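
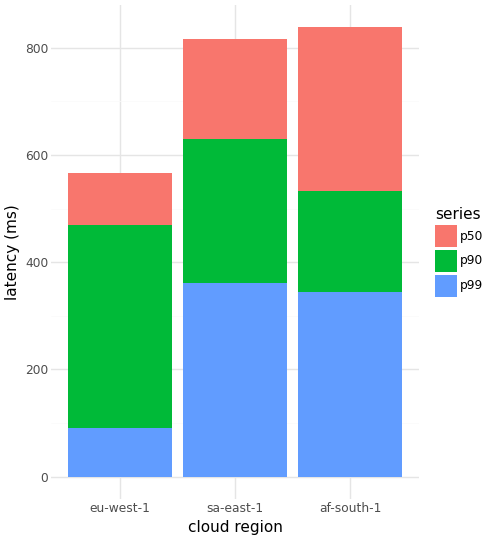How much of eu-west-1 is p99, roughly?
≈ 100

p99 top ≈ 100, bottom ≈ 0; segment ≈ 100.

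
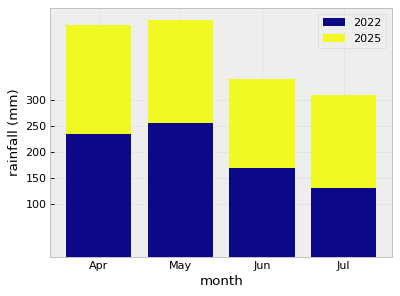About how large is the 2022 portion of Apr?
≈ 250

2022 top ≈ 250, bottom ≈ 0; segment ≈ 250.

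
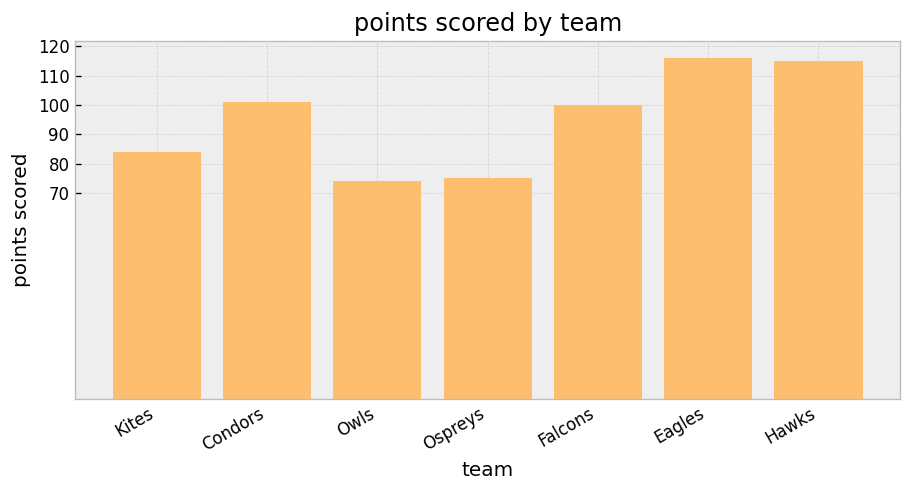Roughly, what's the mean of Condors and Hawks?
≈ 110

(100 + 120) / 2 ≈ 110.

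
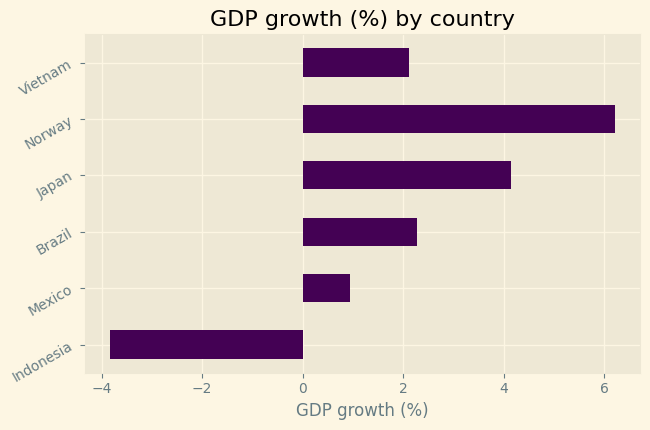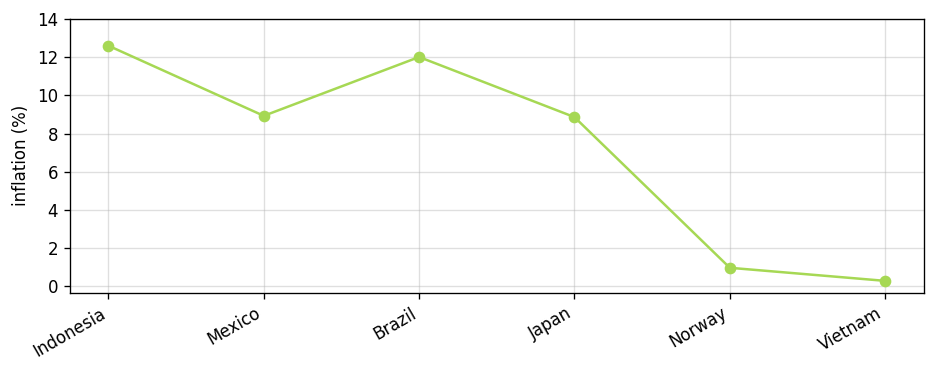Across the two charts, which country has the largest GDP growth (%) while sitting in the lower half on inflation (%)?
Norway

Chart 2 median inflation (%) ≈ 8; below-median countries: Japan, Norway, Vietnam. Among those, Norway has the highest GDP growth (%) (≈ 6).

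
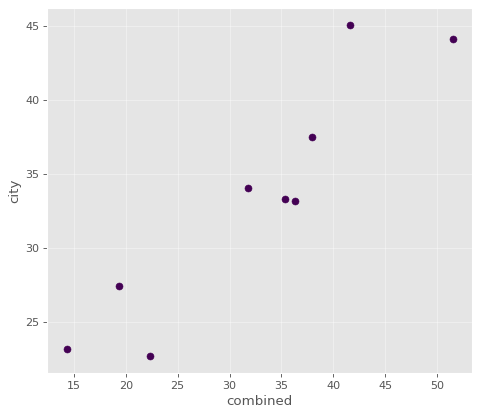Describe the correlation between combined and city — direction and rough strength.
Points are positively correlated; strong (|r| ≈ 0.9).

positive, strong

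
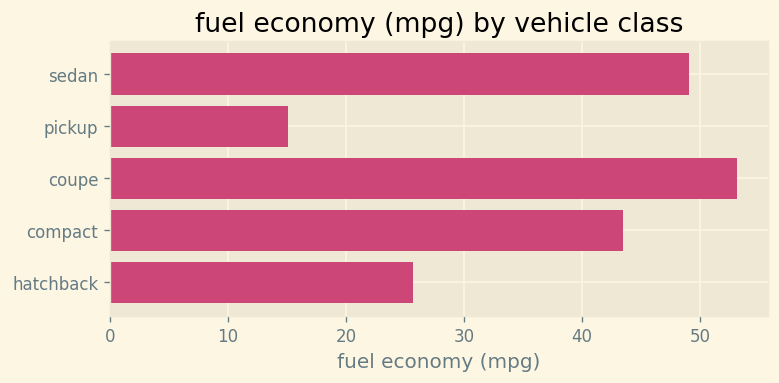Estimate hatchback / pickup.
≈ 1.67×

hatchback ≈ 25, pickup ≈ 15; 25/15 ≈ 1.67.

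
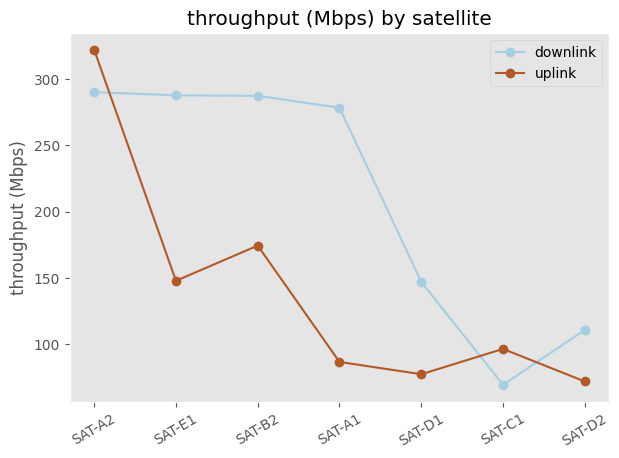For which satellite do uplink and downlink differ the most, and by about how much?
SAT-A1: uplink ≈ 75, downlink ≈ 275 → gap ≈ 200. Next-largest (SAT-E1) is only ≈ 150.

SAT-A1, ≈ 200 Mbps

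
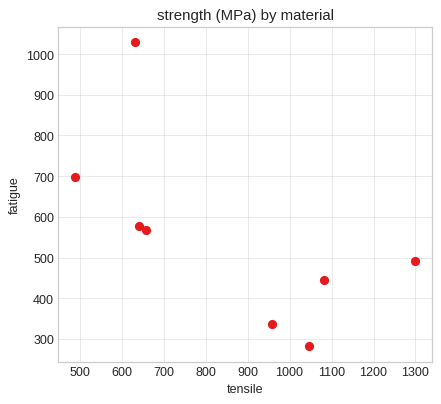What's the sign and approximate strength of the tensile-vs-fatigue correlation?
Points are negatively correlated; moderate (|r| ≈ 0.6).

negative, moderate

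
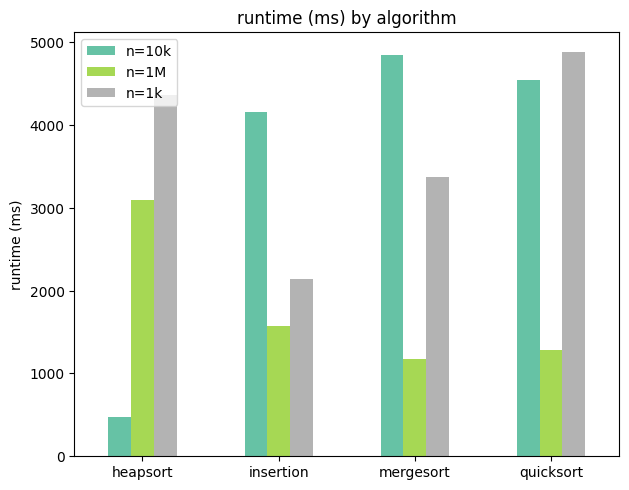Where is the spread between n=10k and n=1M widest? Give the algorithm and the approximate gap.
mergesort, ≈ 4000 ms

mergesort: n=10k ≈ 5000, n=1M ≈ 1000 → gap ≈ 4000. Next-largest (quicksort) is only ≈ 3000.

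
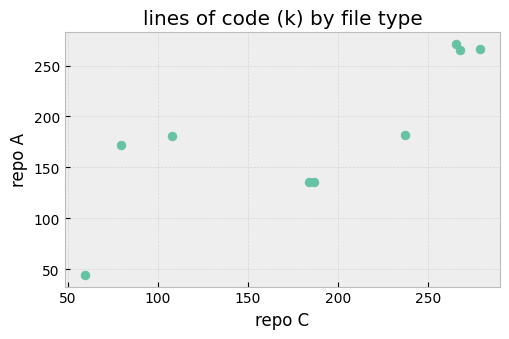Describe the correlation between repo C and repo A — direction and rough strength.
Points are positively correlated; strong (|r| ≈ 0.8).

positive, strong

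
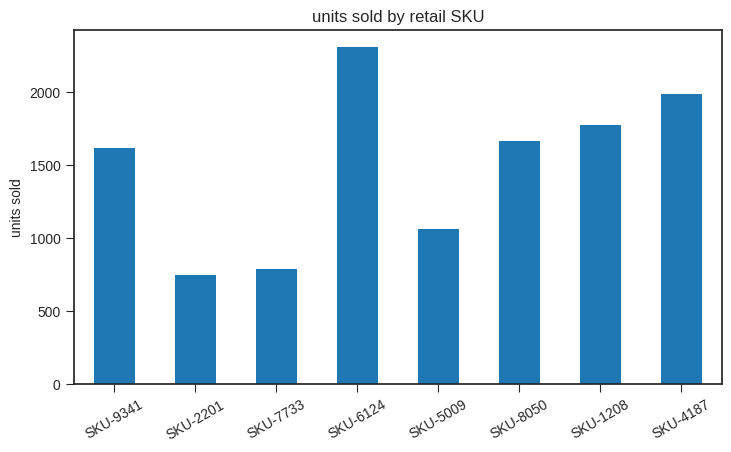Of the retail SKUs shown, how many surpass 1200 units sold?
5

Above 1200: SKU-9341, SKU-6124, SKU-8050, SKU-1208, SKU-4187.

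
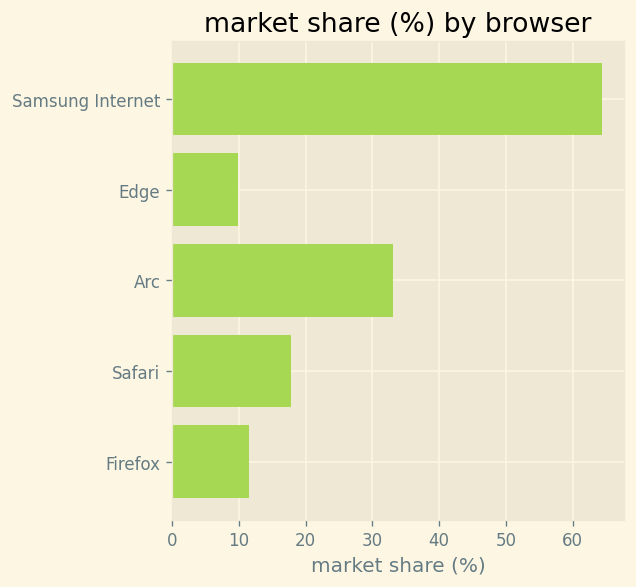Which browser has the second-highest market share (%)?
Arc

Top 3: Samsung Internet ≈ 60, Arc ≈ 30, Safari ≈ 20.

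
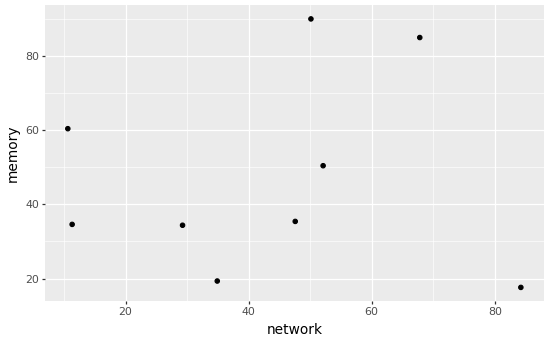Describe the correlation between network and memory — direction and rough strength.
no clear correlation

Points are roughly uncorrelated; weak (|r| ≈ 0.1).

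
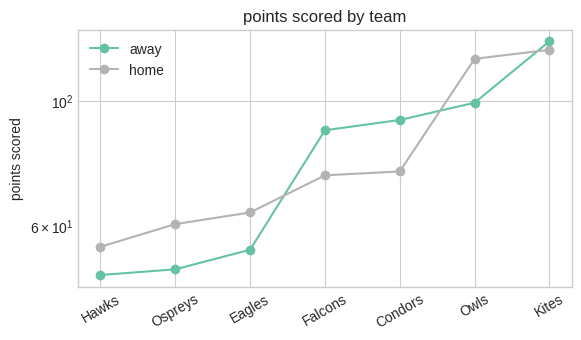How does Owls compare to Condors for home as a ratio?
≈ 1.71×

Owls ≈ 120, Condors ≈ 70; 120/70 ≈ 1.71.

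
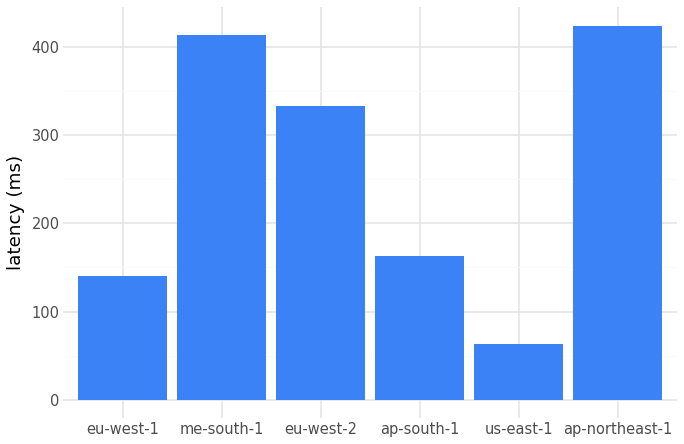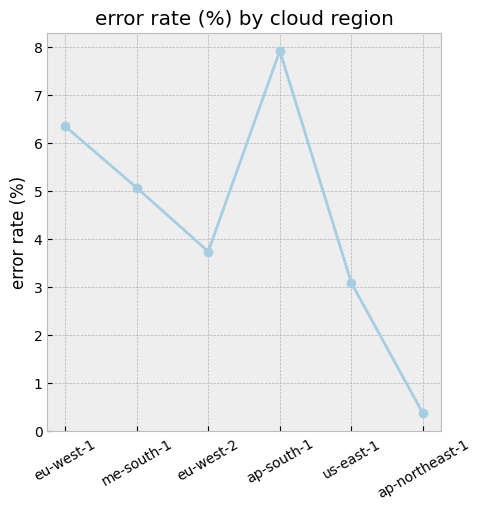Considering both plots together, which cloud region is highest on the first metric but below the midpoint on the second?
Chart 2 median error rate (%) ≈ 4; below-median cloud regions: eu-west-2, us-east-1, ap-northeast-1. Among those, ap-northeast-1 has the highest latency (ms) (≈ 400).

ap-northeast-1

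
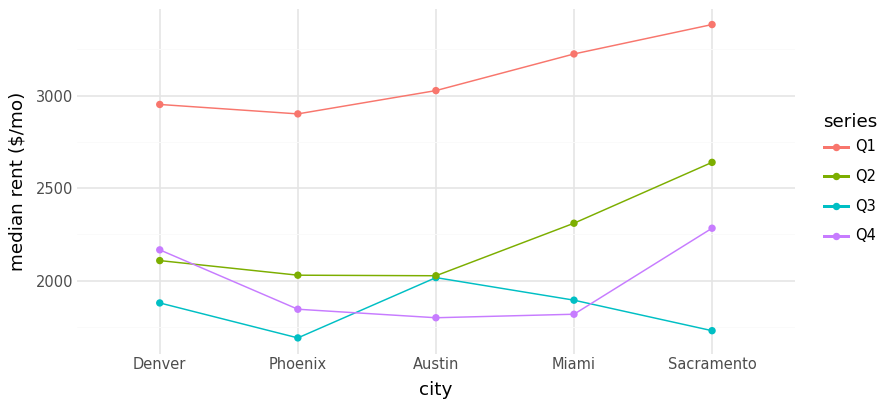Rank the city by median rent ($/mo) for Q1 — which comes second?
Miami

Top 3 for Q1: Sacramento ≈ 3400, Miami ≈ 3200, Austin ≈ 3000.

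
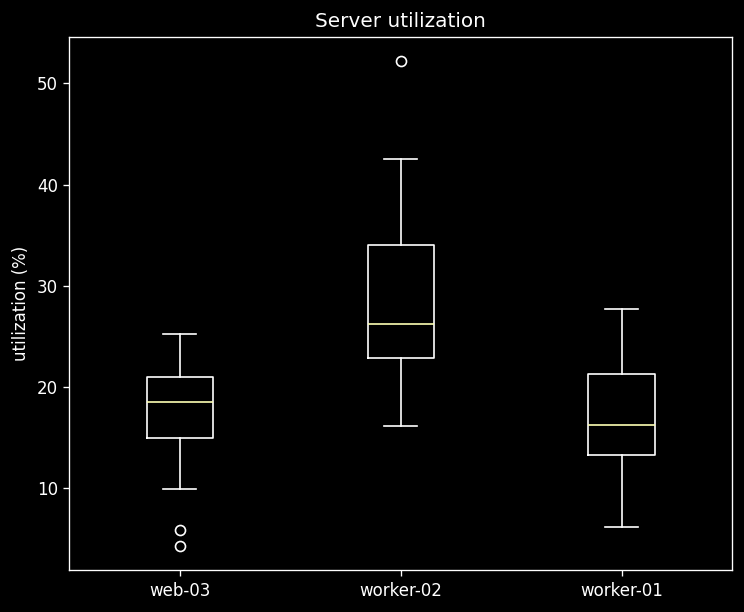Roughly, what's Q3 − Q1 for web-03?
≈ 6

Q3 ≈ 21, Q1 ≈ 15; IQR ≈ 6.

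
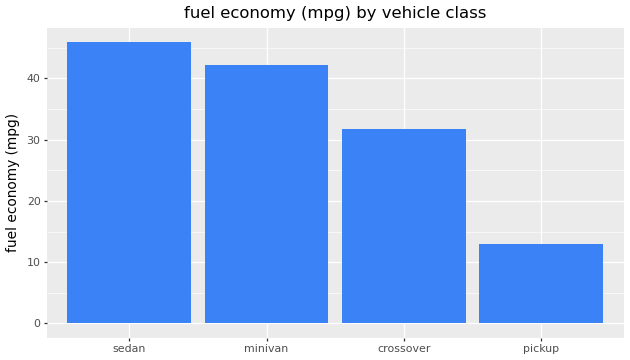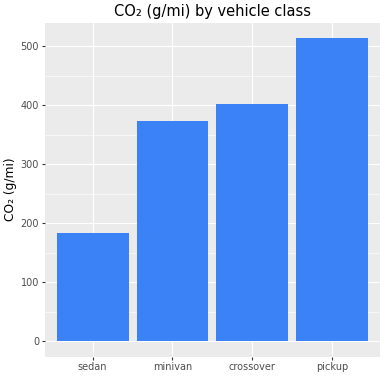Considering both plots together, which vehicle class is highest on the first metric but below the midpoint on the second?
sedan

Chart 2 median CO₂ (g/mi) ≈ 400; below-median vehicle classes: sedan, minivan. Among those, sedan has the highest fuel economy (mpg) (≈ 45).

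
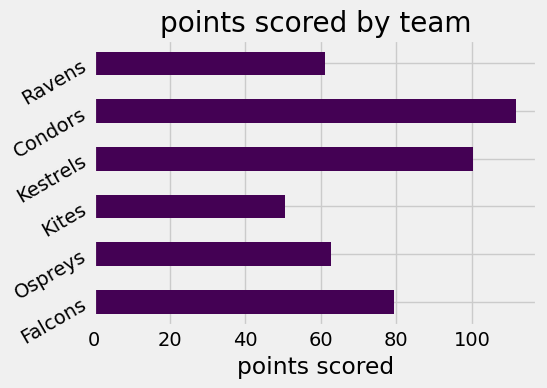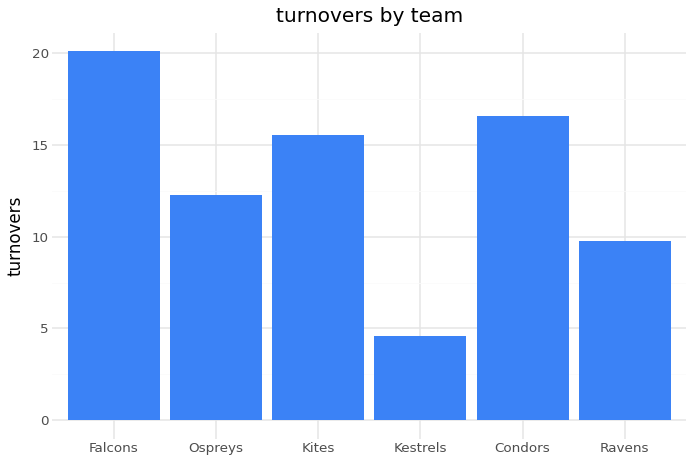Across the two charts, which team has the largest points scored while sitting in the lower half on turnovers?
Chart 2 median turnovers ≈ 14; below-median teams: Ospreys, Kestrels, Ravens. Among those, Kestrels has the highest points scored (≈ 100).

Kestrels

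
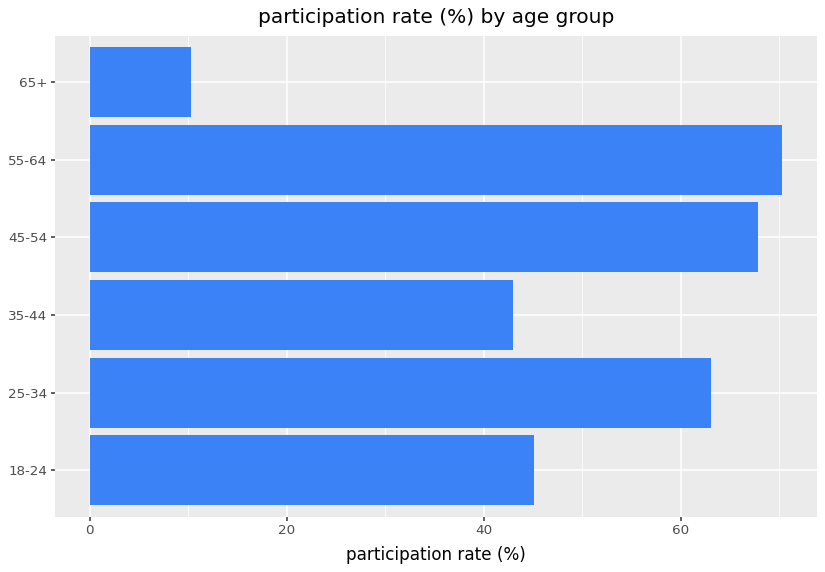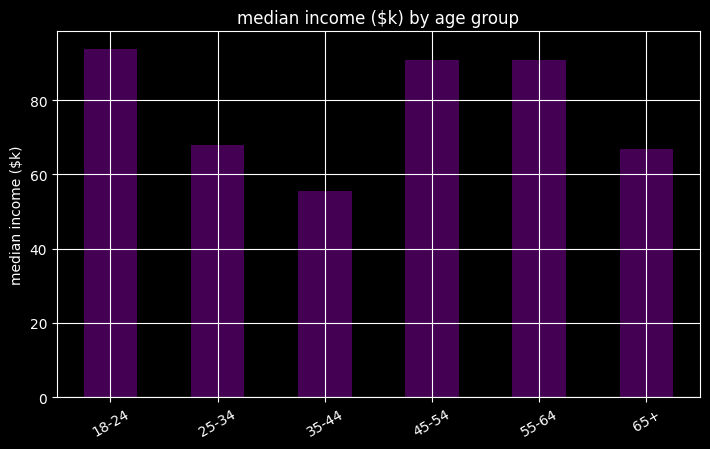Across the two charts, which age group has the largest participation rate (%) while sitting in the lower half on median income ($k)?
Chart 2 median median income ($k) ≈ 80; below-median age groups: 25-34, 35-44, 65+. Among those, 25-34 has the highest participation rate (%) (≈ 60).

25-34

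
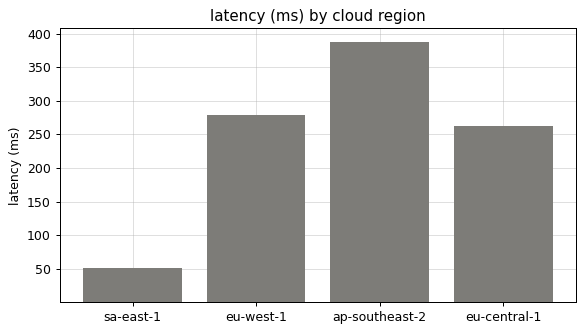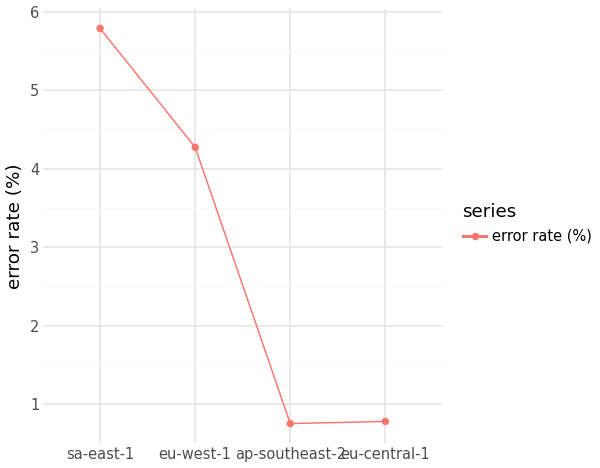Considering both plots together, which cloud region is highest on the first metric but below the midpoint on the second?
Chart 2 median error rate (%) ≈ 3; below-median cloud regions: ap-southeast-2, eu-central-1. Among those, ap-southeast-2 has the highest latency (ms) (≈ 400).

ap-southeast-2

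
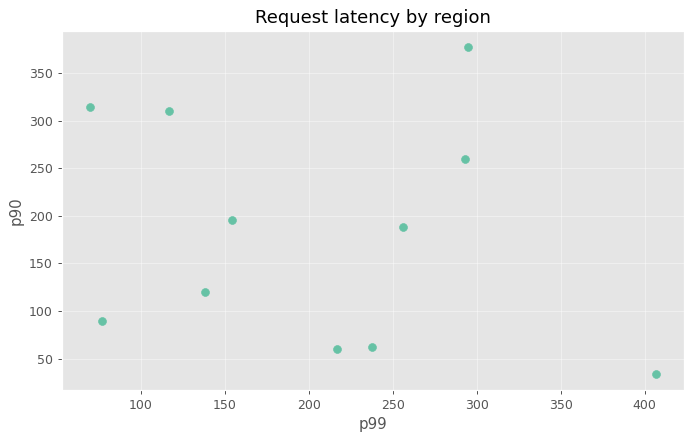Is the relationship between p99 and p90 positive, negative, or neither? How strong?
no clear correlation

Points are roughly uncorrelated; weak (|r| ≈ 0.2).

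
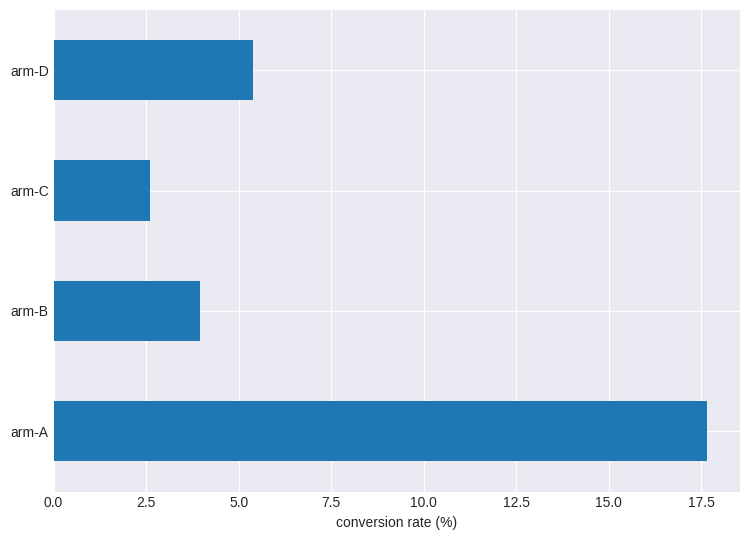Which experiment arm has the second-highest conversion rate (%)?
arm-D

Top 3: arm-A ≈ 18, arm-D ≈ 6, arm-B ≈ 4.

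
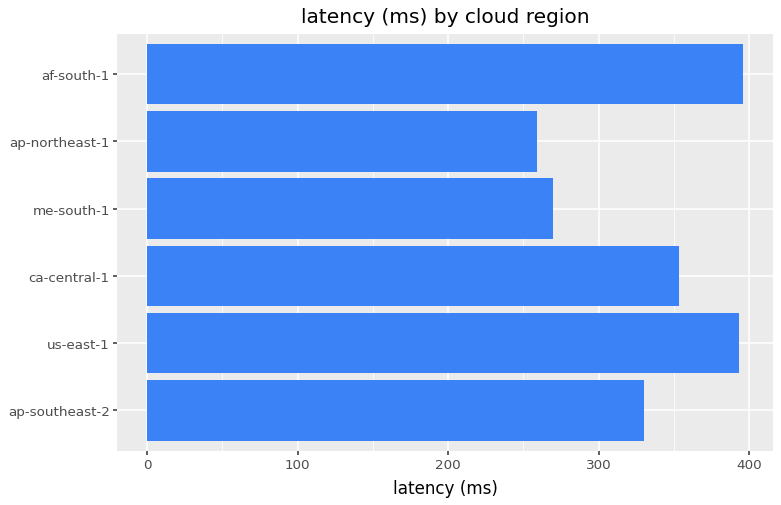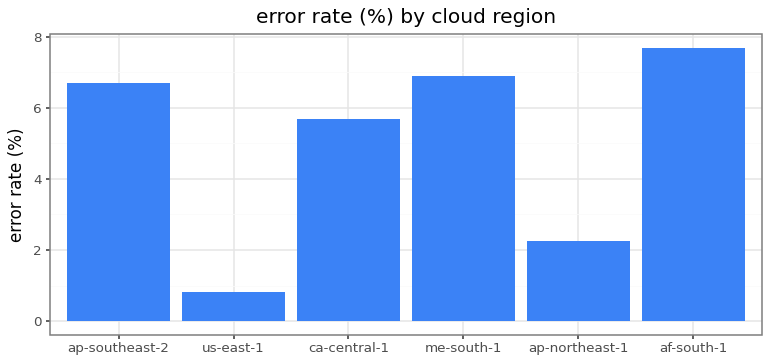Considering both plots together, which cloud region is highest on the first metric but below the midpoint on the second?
Chart 2 median error rate (%) ≈ 6; below-median cloud regions: us-east-1, ca-central-1, ap-northeast-1. Among those, us-east-1 has the highest latency (ms) (≈ 400).

us-east-1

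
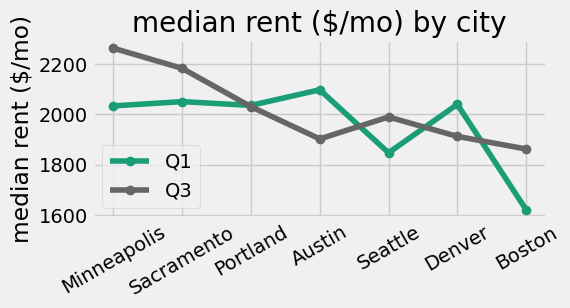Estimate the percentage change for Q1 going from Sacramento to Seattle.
≈ -10%

Sacramento ≈ 2000, Seattle ≈ 1800; (1800 − 2000) / 2000 ≈ -10%.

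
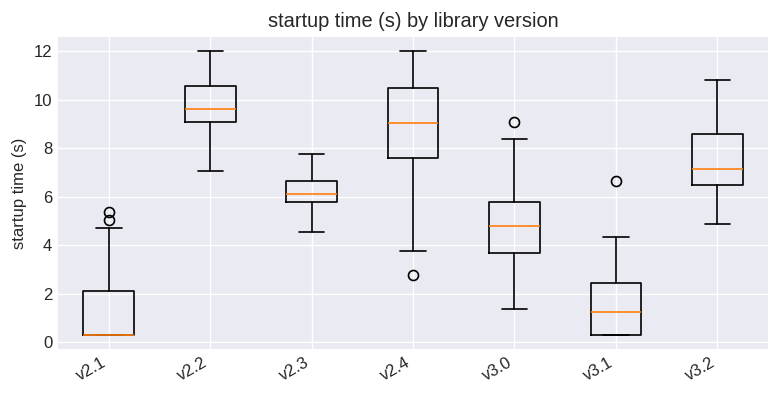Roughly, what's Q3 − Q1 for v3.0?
Q3 ≈ 6, Q1 ≈ 4; IQR ≈ 2.

≈ 2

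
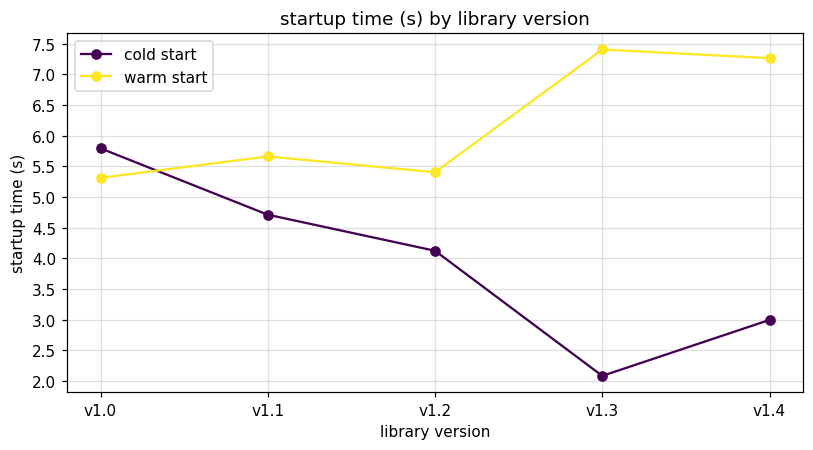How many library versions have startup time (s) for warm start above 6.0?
Above 6.0: v1.3, v1.4.

2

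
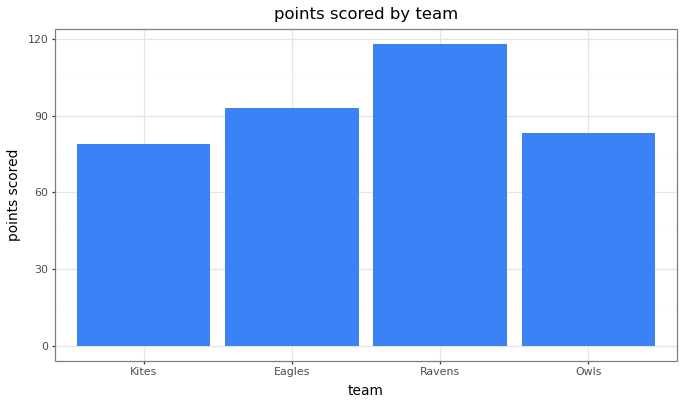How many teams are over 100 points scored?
1

Above 100: Ravens.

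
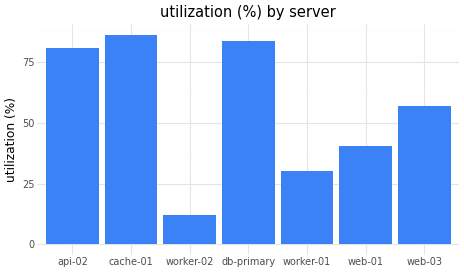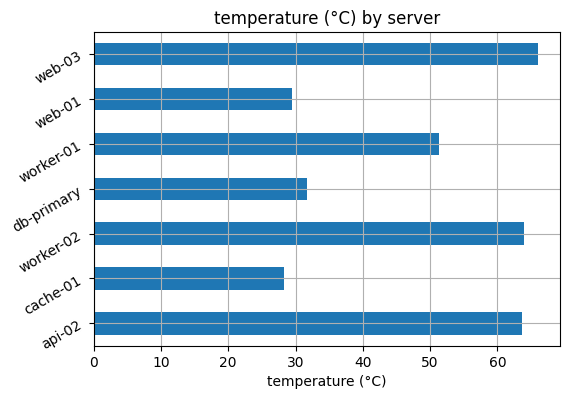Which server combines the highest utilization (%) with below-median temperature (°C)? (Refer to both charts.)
cache-01

Chart 2 median temperature (°C) ≈ 50; below-median servers: cache-01, db-primary, web-01. Among those, cache-01 has the highest utilization (%) (≈ 90).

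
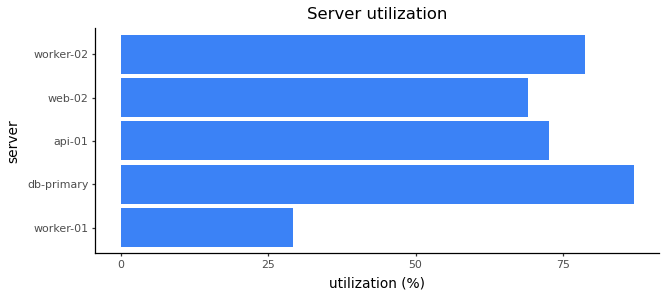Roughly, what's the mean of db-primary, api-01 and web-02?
(90 + 70 + 70) / 3 ≈ 77.

≈ 77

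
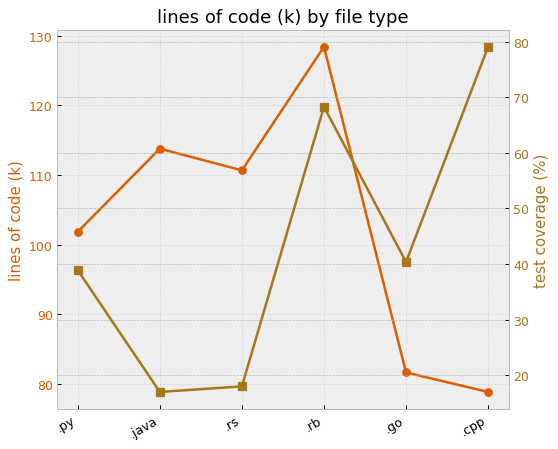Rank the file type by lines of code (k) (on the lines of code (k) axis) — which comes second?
.java

Top 3 (on the lines of code (k) axis): .rb ≈ 130, .java ≈ 115, .rs ≈ 110.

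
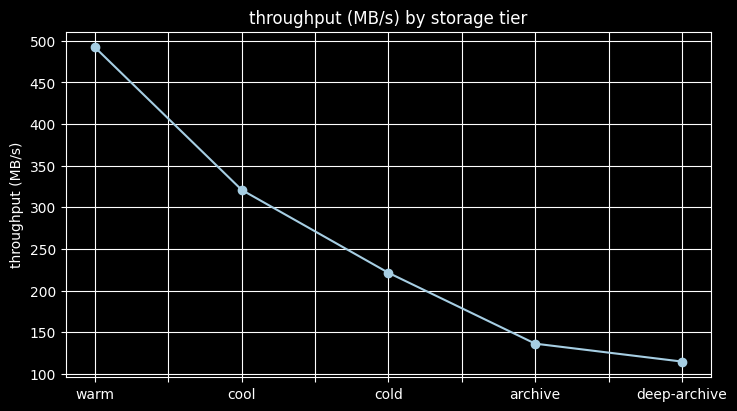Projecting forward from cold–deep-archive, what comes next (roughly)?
Last three: 200, 150, 100 → slope ≈ -50/step → next ≈ 50.

≈ 50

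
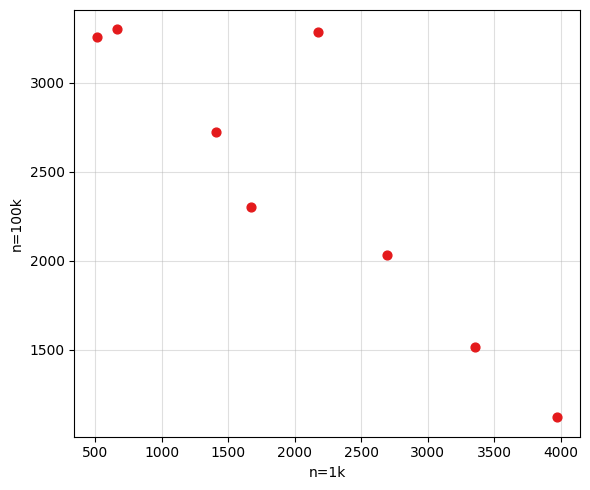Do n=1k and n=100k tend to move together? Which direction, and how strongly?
negative, strong

Points are negatively correlated; strong (|r| ≈ 0.9).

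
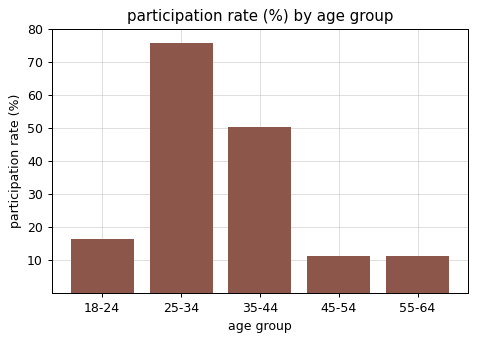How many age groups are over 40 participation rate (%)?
Above 40: 25-34, 35-44.

2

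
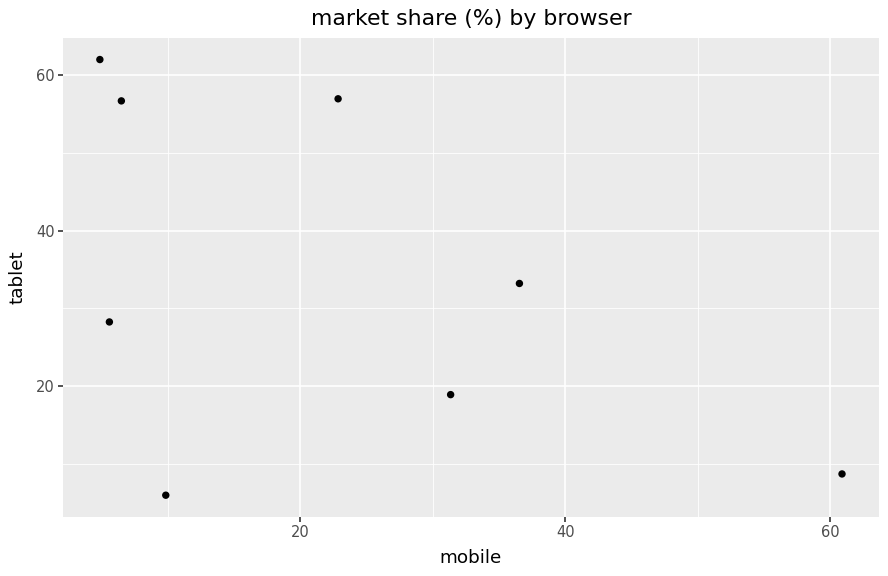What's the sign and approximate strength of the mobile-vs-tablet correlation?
Points are negatively correlated; moderate (|r| ≈ 0.5).

negative, moderate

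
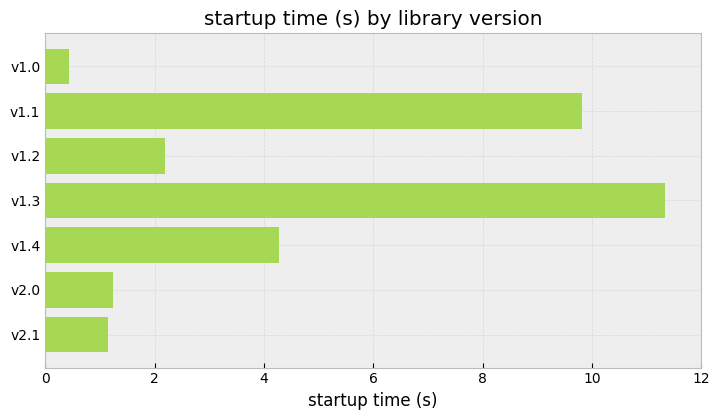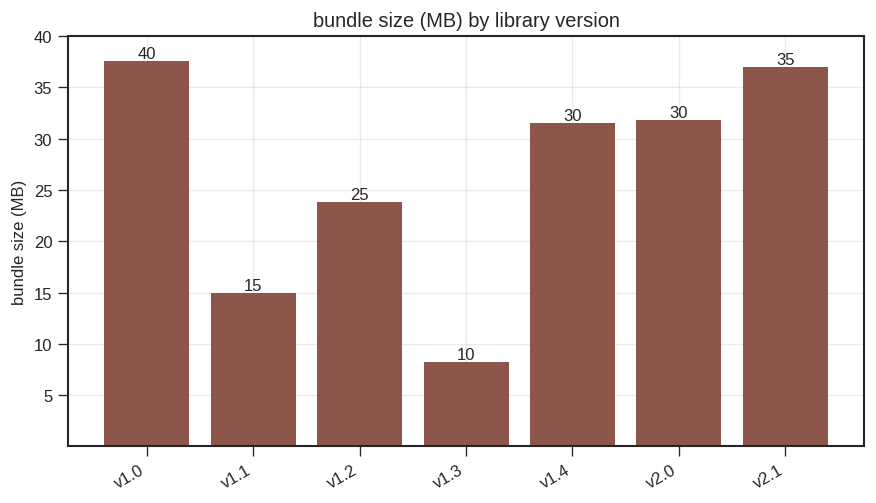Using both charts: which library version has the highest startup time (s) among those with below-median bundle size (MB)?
Chart 2 median bundle size (MB) ≈ 30; below-median library versions: v1.1, v1.2, v1.3. Among those, v1.3 has the highest startup time (s) (≈ 12).

v1.3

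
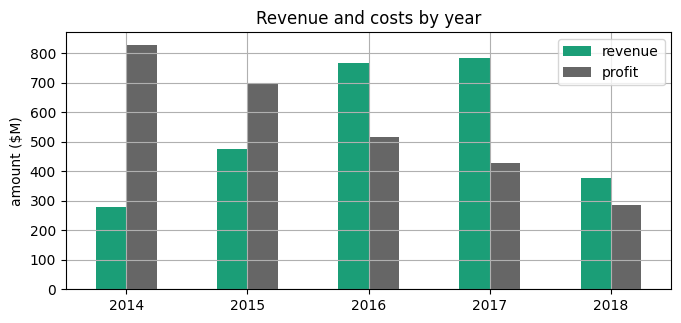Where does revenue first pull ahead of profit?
2016

2015: revenue ≈ 500 vs profit ≈ 700 (not yet); 2016: revenue ≈ 800 vs profit ≈ 500 (first crossover).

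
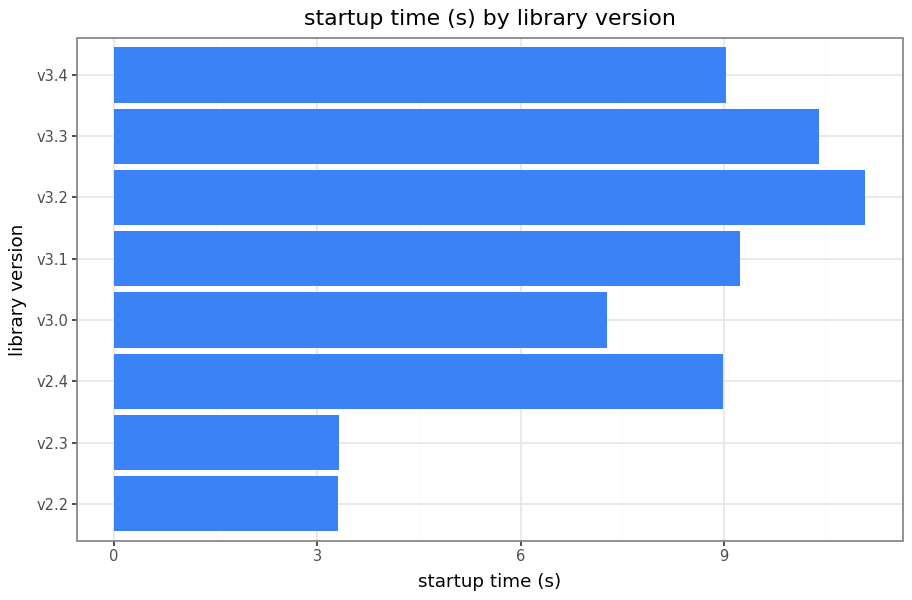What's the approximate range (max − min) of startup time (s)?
Max v3.2 ≈ 11, min v2.2 ≈ 3; range ≈ 8.

≈ 8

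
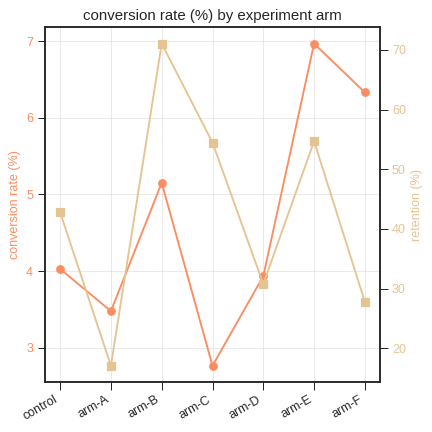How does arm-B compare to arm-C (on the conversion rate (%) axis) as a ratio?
≈ 1.67×

arm-B ≈ 5.0, arm-C ≈ 3.0; 5.0/3.0 ≈ 1.67.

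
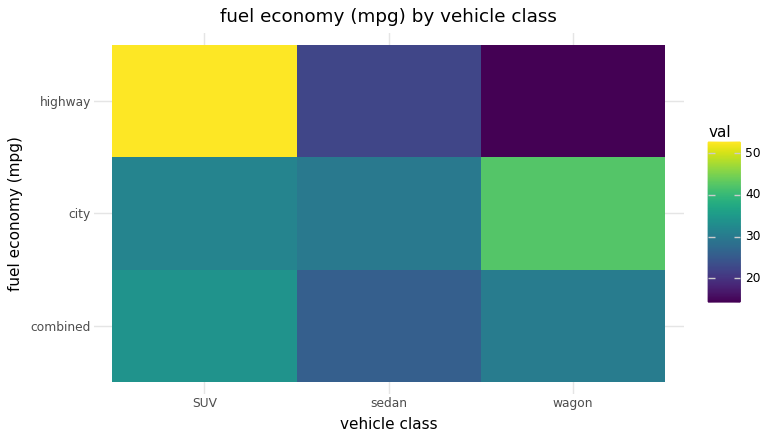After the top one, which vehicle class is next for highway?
Top 3 for highway: SUV ≈ 55, sedan ≈ 20, wagon ≈ 15.

sedan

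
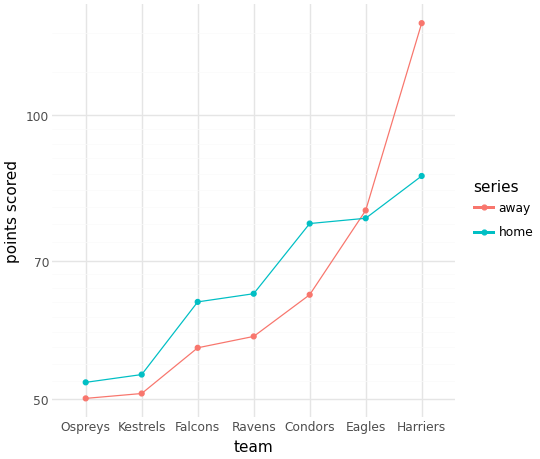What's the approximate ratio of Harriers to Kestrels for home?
≈ 1.8×

Harriers ≈ 90, Kestrels ≈ 50; 90/50 ≈ 1.8.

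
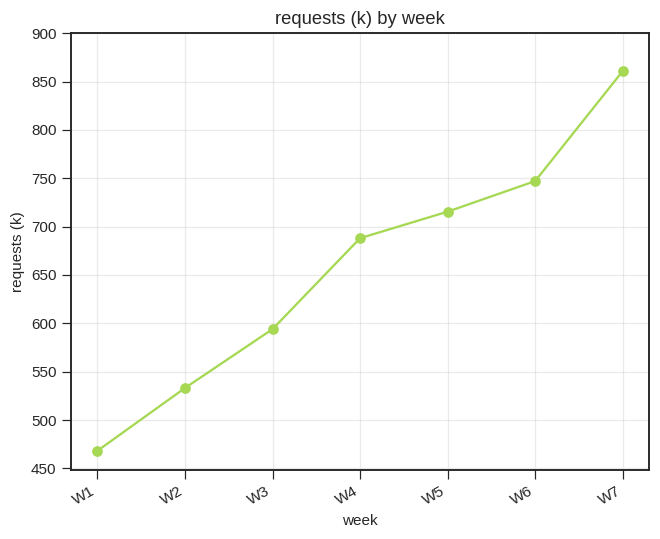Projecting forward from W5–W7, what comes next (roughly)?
Last three: 700, 750, 850 → slope ≈ 75/step → next ≈ 925.

≈ 925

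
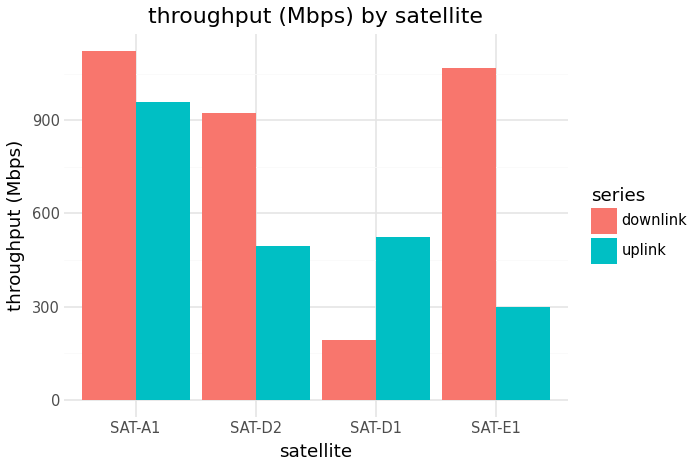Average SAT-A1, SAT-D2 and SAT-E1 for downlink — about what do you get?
≈ 1033

(1100 + 900 + 1100) / 3 ≈ 1033.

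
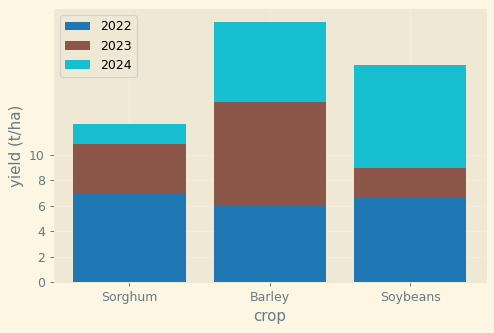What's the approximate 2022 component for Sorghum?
≈ 6

2022 top ≈ 6, bottom ≈ 0; segment ≈ 6.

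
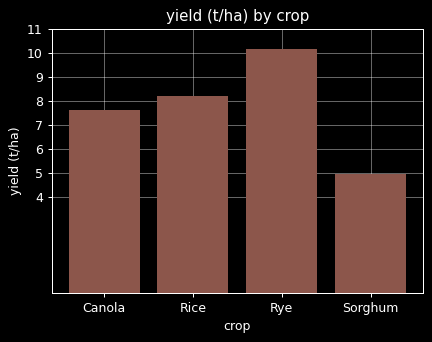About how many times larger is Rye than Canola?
≈ 1.25×

Rye ≈ 10, Canola ≈ 8; 10/8 ≈ 1.25.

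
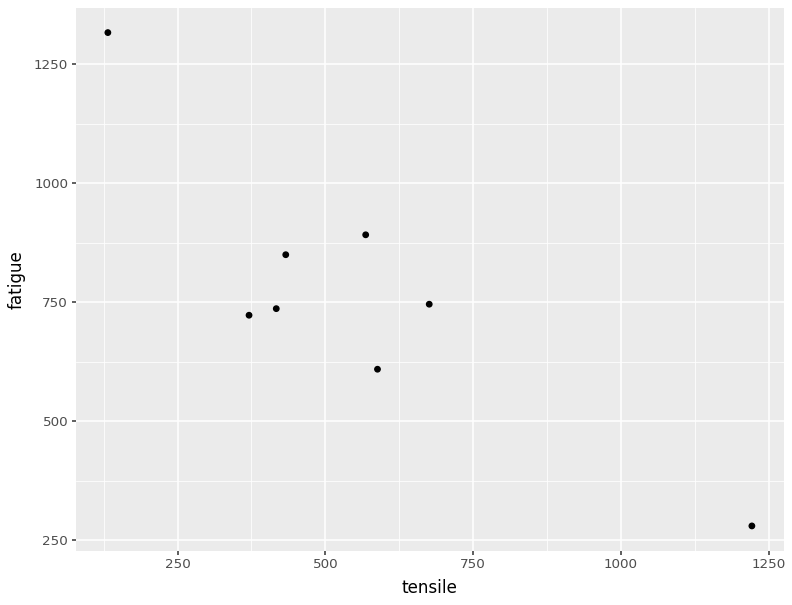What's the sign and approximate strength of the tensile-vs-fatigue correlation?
negative, strong

Points are negatively correlated; strong (|r| ≈ 0.9).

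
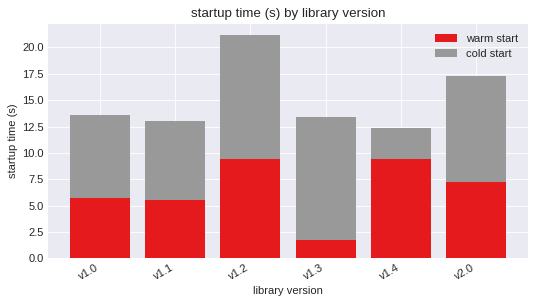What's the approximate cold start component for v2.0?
≈ 10

cold start top ≈ 18, bottom ≈ 8; segment ≈ 10.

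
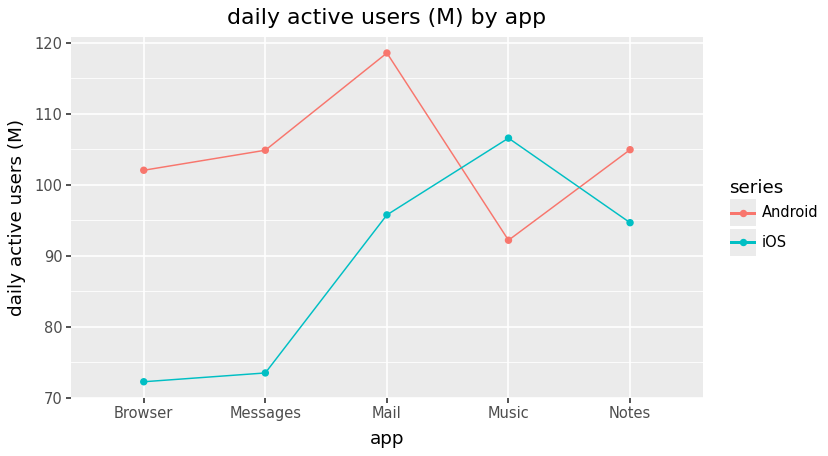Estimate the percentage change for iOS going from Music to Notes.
≈ -9.5%

Music ≈ 105, Notes ≈ 95; (95 − 105) / 105 ≈ -9.5%.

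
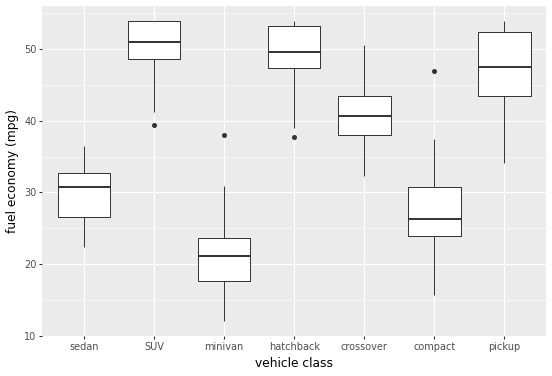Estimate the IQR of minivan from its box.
Q3 ≈ 25, Q1 ≈ 20; IQR ≈ 5.

≈ 5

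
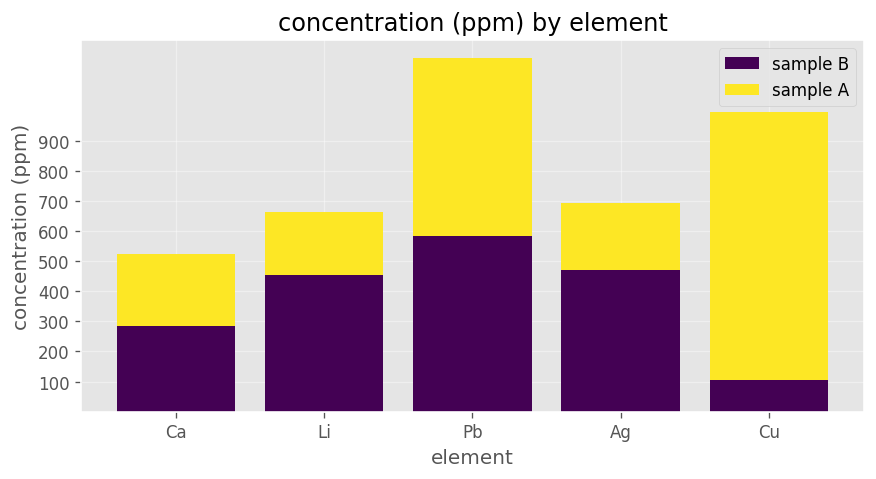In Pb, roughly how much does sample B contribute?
≈ 600

sample B top ≈ 600, bottom ≈ 0; segment ≈ 600.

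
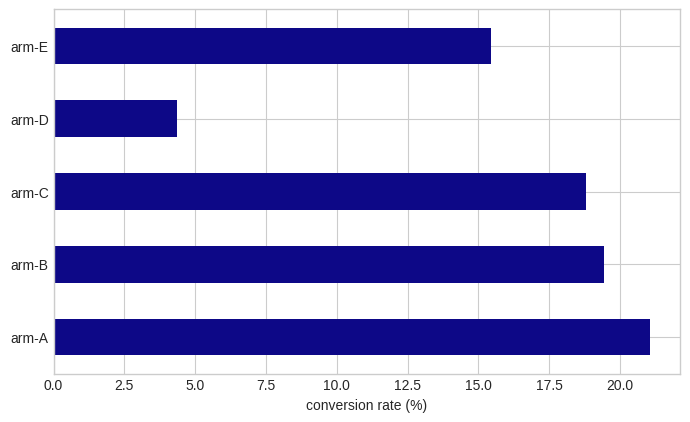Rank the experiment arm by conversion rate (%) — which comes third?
Top 4: arm-A ≈ 22, arm-B ≈ 20, arm-C ≈ 18, arm-E ≈ 16.

arm-C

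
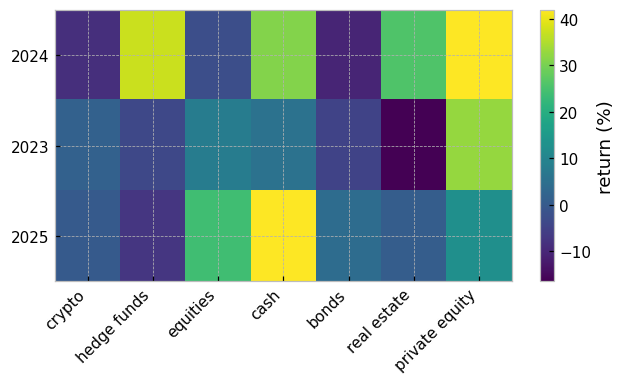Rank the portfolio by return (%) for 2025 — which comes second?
Top 3 for 2025: cash ≈ 40, equities ≈ 25, private equity ≈ 10.

equities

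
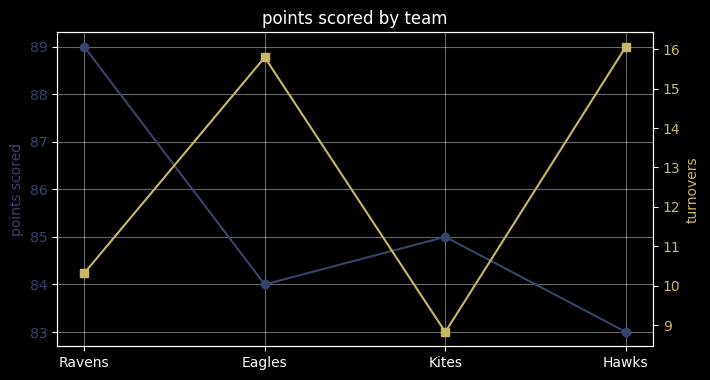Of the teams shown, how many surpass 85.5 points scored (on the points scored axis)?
1

Above 85.5: Ravens.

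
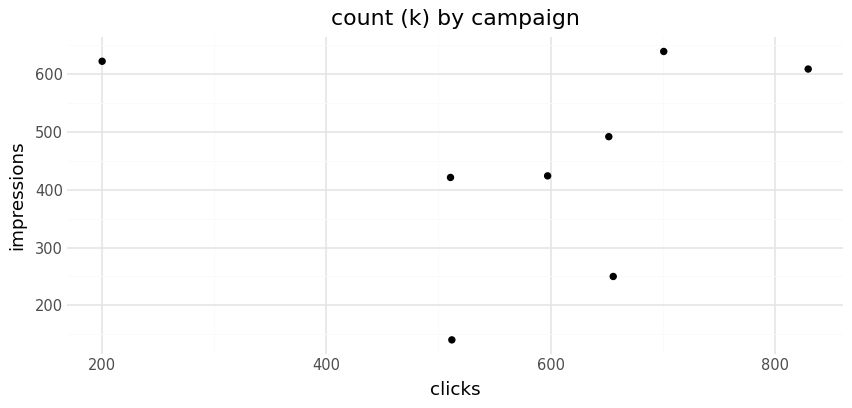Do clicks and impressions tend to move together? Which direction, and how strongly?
Points are roughly uncorrelated; weak (|r| ≈ 0.0).

no clear correlation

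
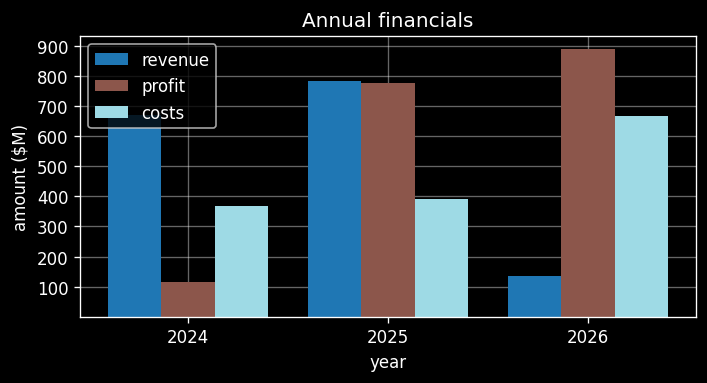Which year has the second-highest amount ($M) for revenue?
Top 3 for revenue: 2025 ≈ 800, 2024 ≈ 700, 2026 ≈ 100.

2024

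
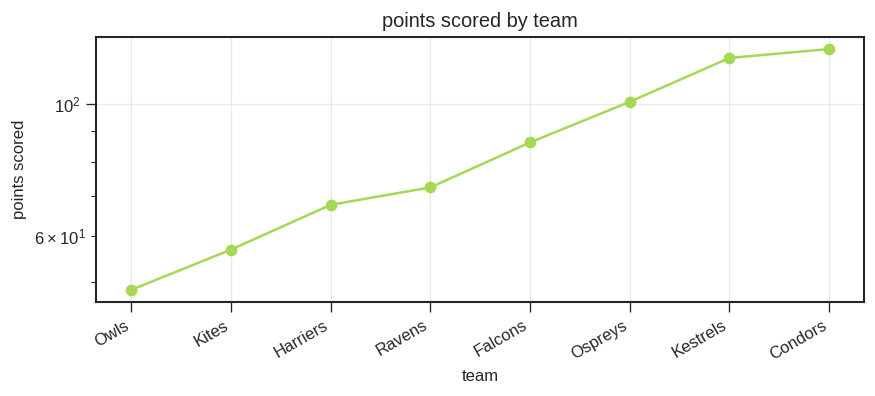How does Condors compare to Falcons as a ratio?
Condors ≈ 120, Falcons ≈ 90; 120/90 ≈ 1.33.

≈ 1.33×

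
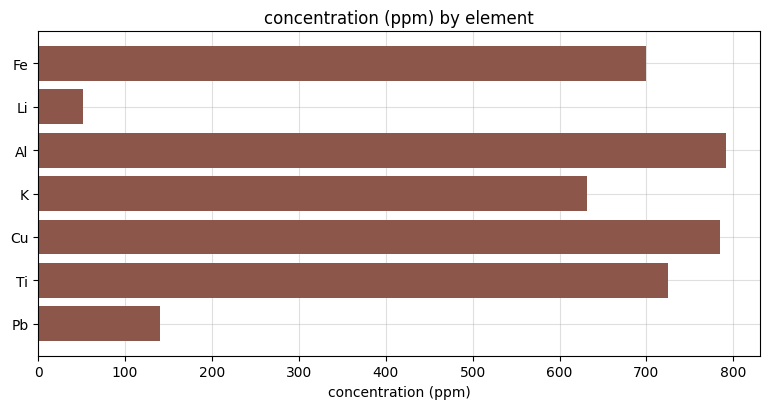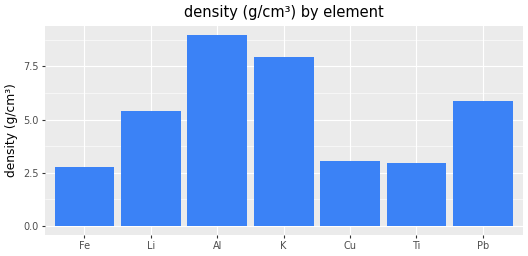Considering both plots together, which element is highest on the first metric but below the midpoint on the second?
Chart 2 median density (g/cm³) ≈ 5; below-median elements: Fe, Cu, Ti. Among those, Cu has the highest concentration (ppm) (≈ 800).

Cu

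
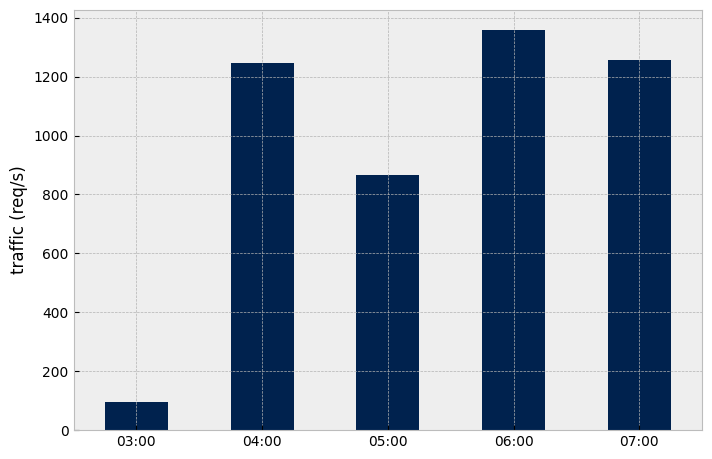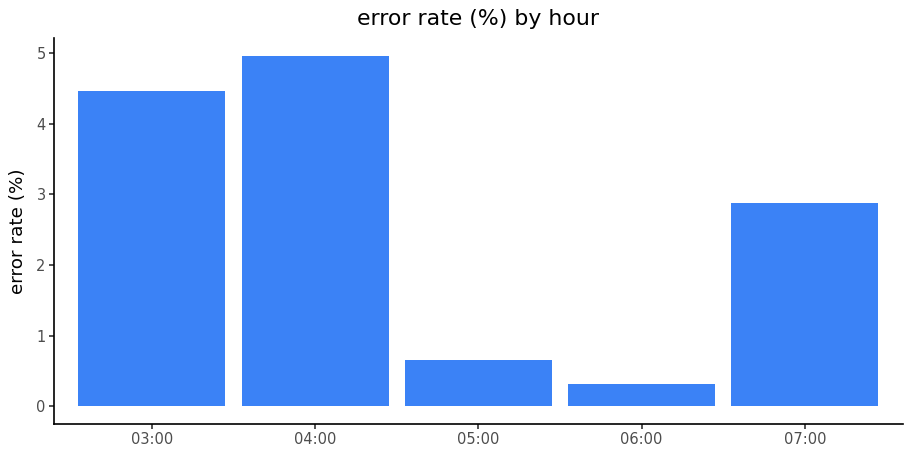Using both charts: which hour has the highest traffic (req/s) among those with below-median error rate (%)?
Chart 2 median error rate (%) ≈ 3; below-median hours: 05:00, 06:00. Among those, 06:00 has the highest traffic (req/s) (≈ 1400).

06:00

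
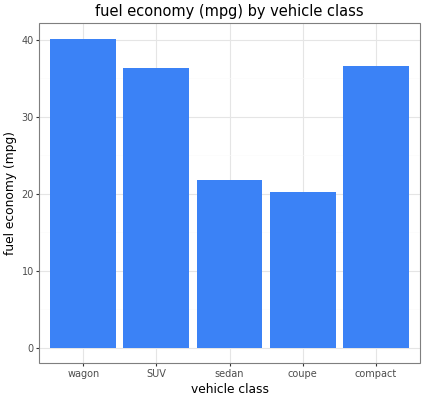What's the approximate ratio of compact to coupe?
≈ 1.75×

compact ≈ 35, coupe ≈ 20; 35/20 ≈ 1.75.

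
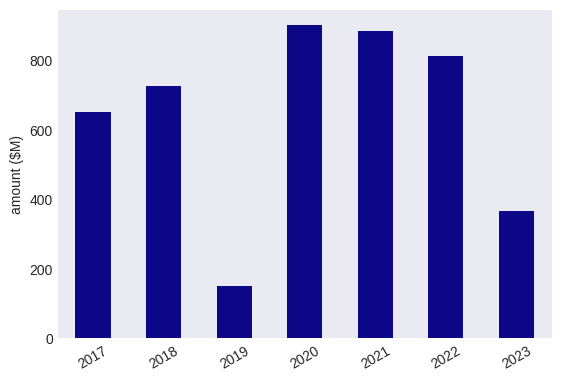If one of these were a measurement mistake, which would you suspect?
2019 ≈ 200; the rest sit between ≈ 400 and ≈ 900.

2019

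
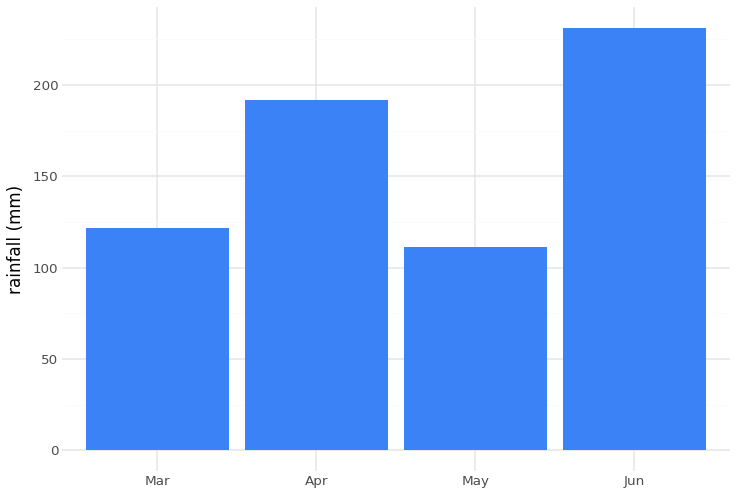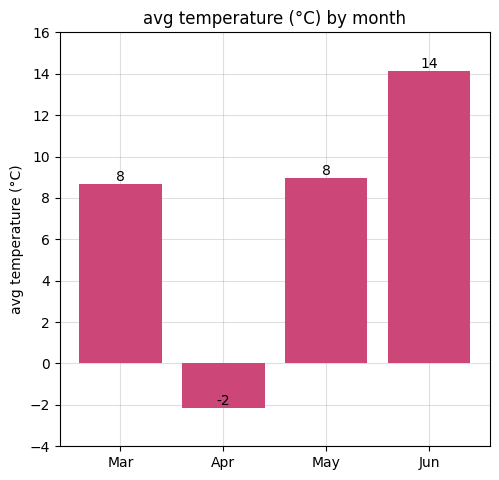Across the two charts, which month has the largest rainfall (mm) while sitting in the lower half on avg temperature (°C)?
Apr

Chart 2 median avg temperature (°C) ≈ 8; below-median months: Mar, Apr. Among those, Apr has the highest rainfall (mm) (≈ 200).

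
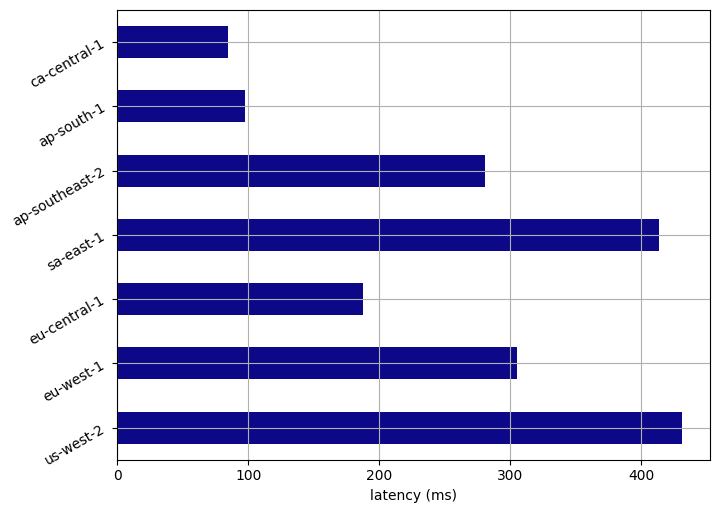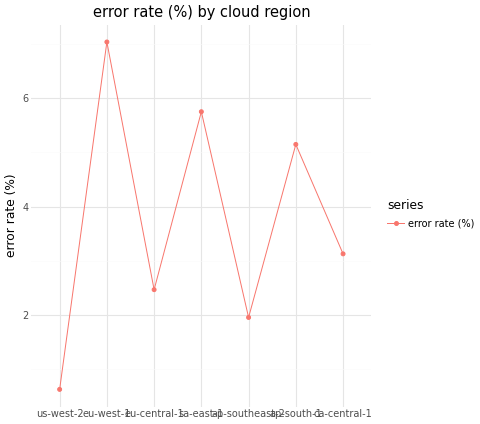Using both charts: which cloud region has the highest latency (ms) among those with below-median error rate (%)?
us-west-2

Chart 2 median error rate (%) ≈ 3; below-median cloud regions: us-west-2, eu-central-1, ap-southeast-2. Among those, us-west-2 has the highest latency (ms) (≈ 450).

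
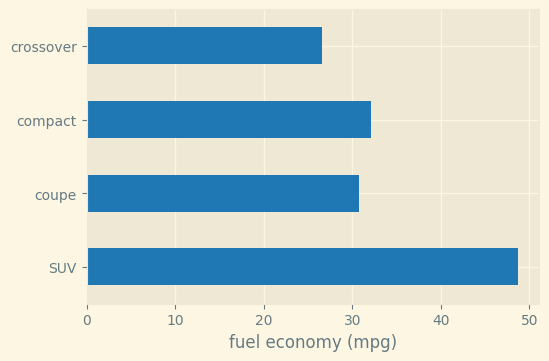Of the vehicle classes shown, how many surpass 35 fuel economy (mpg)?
Above 35: SUV.

1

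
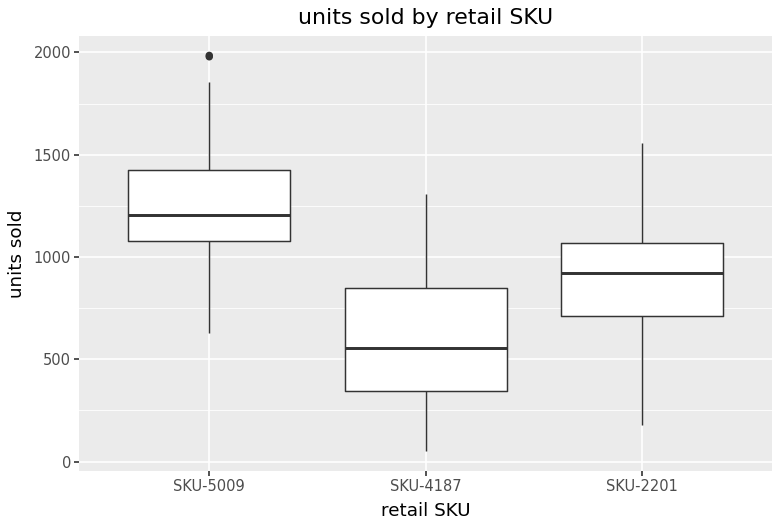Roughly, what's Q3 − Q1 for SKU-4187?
Q3 ≈ 800, Q1 ≈ 300; IQR ≈ 500.

≈ 500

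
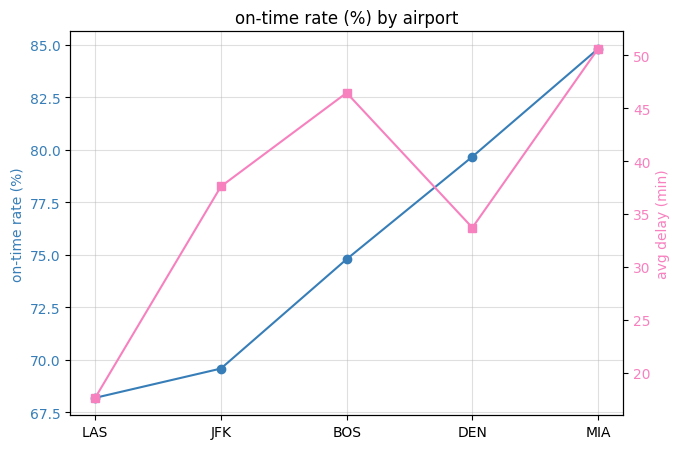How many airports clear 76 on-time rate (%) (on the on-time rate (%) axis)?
2

Above 76: DEN, MIA.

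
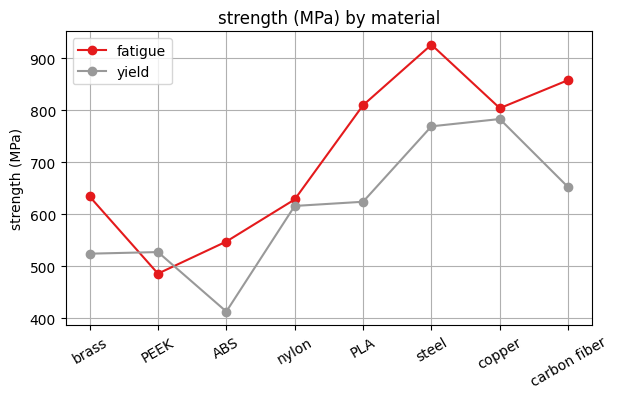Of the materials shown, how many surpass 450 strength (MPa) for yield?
Above 450: brass, PEEK, nylon, PLA, steel, copper, carbon fiber.

7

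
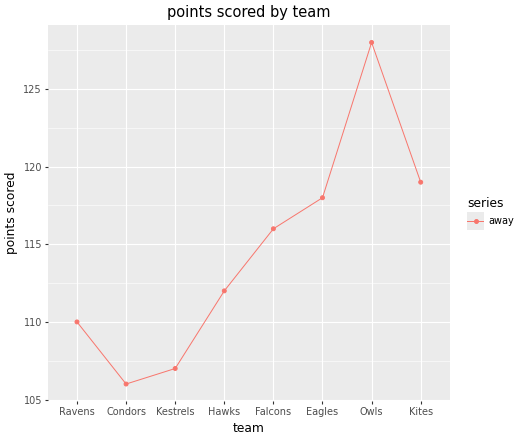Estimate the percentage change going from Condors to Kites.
≈ +13.2%

Condors ≈ 106, Kites ≈ 120; (120 − 106) / 106 ≈ +13.2%.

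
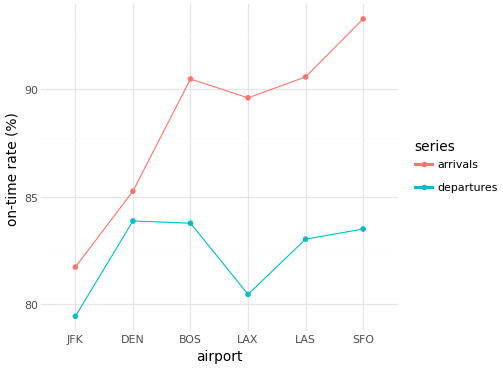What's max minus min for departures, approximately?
Max DEN ≈ 84, min JFK ≈ 80; range ≈ 4.

≈ 4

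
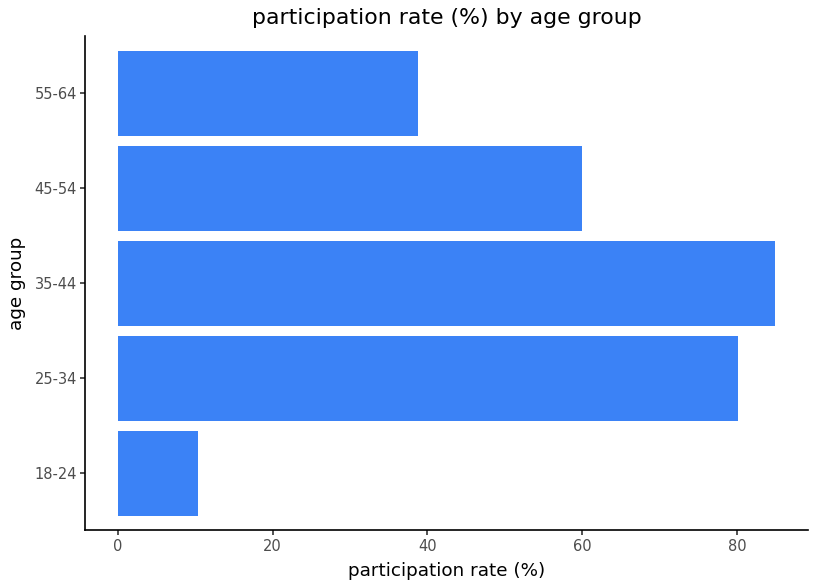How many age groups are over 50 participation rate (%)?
Above 50: 25-34, 35-44, 45-54.

3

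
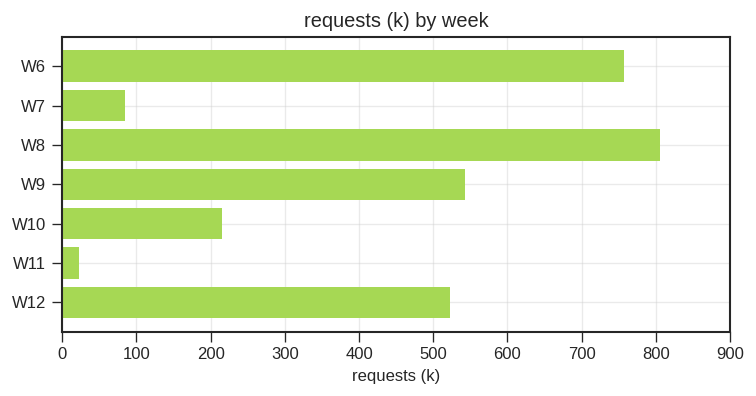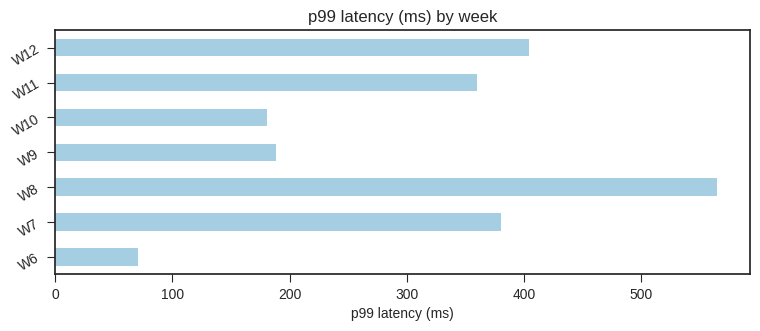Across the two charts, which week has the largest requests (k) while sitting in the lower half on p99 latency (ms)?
Chart 2 median p99 latency (ms) ≈ 400; below-median weeks: W6, W9, W10. Among those, W6 has the highest requests (k) (≈ 800).

W6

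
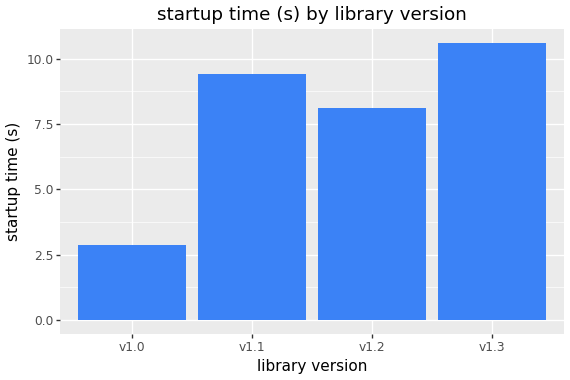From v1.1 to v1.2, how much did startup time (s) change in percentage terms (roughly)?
≈ -11.1%

v1.1 ≈ 9, v1.2 ≈ 8; (8 − 9) / 9 ≈ -11.1%.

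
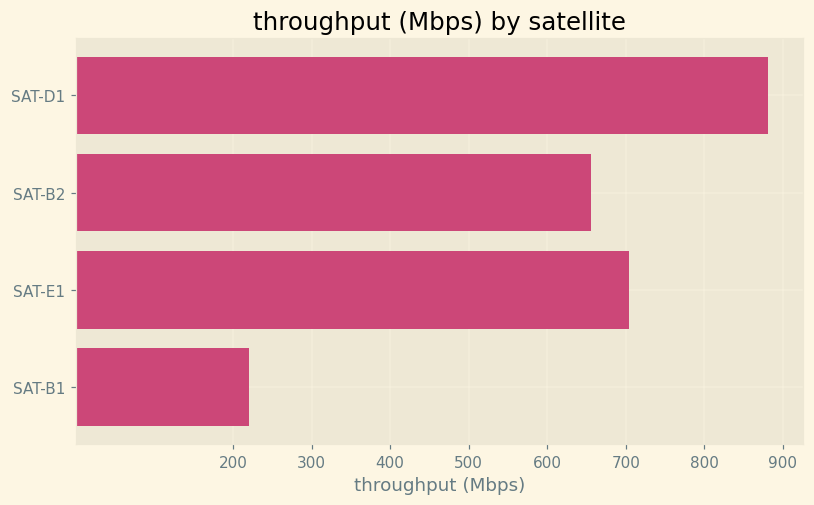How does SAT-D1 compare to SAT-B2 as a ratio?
≈ 1.29×

SAT-D1 ≈ 900, SAT-B2 ≈ 700; 900/700 ≈ 1.29.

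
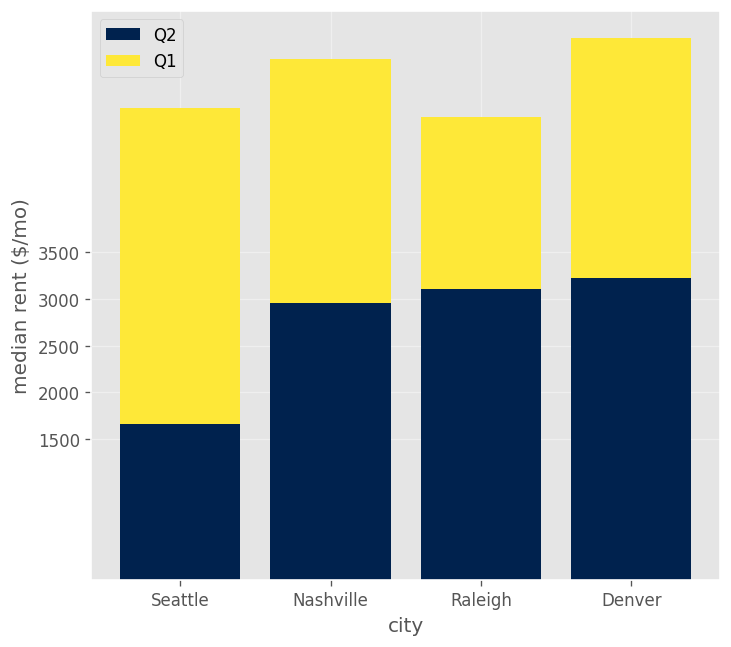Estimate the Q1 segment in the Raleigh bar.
≈ 2000

Q1 top ≈ 5000, bottom ≈ 3000; segment ≈ 2000.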